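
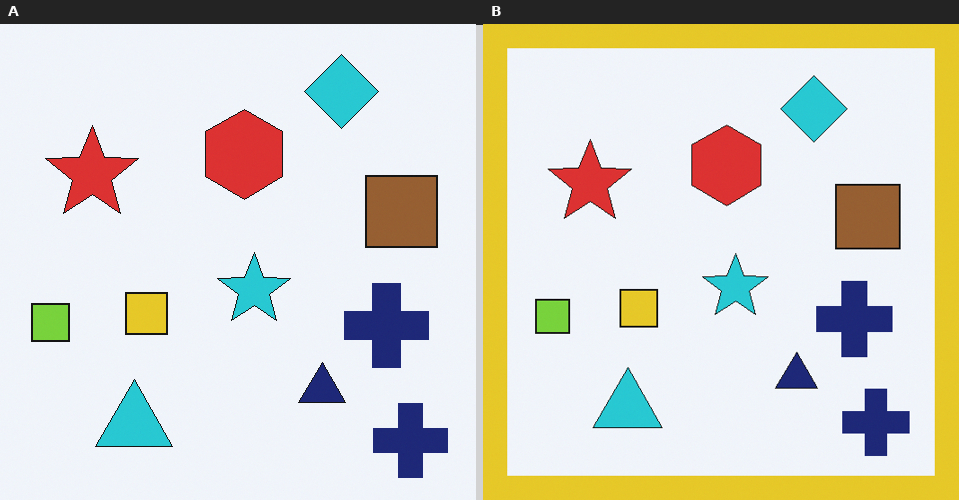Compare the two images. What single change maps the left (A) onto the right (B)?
The transformation is: framed with a yellow border.

A solid yellow frame runs around the edge of the right (B) image, with the content slightly shrunk inside it.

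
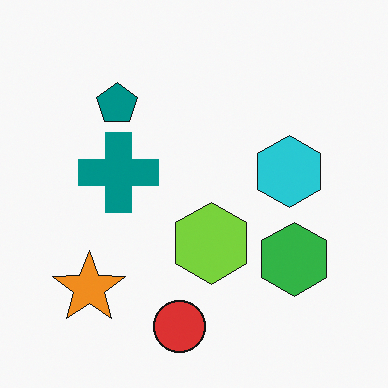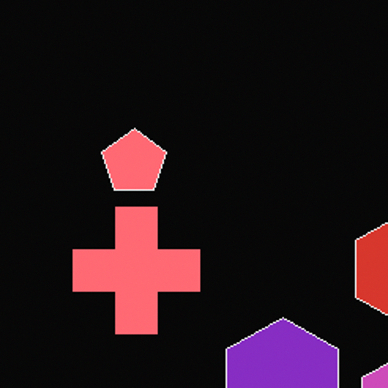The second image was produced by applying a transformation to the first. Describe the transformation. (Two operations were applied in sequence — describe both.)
Cropped to a modestly smaller region and rescaled, then color-inverted (negative).

The visible shapes are larger and the field of view is narrower; shapes near the original edges may be partly or wholly outside the frame — a crop-and-rescale. The light background has become dark and every shape's color is its complement — a photographic negative.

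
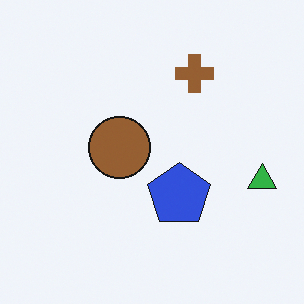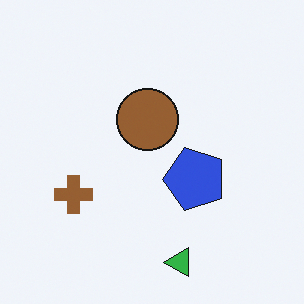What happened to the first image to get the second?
Transposed (reflected across the top-left ↔ bottom-right diagonal).

Shapes have swapped their row and column positions — what was in the top-right is now in the bottom-left — a diagonal reflection.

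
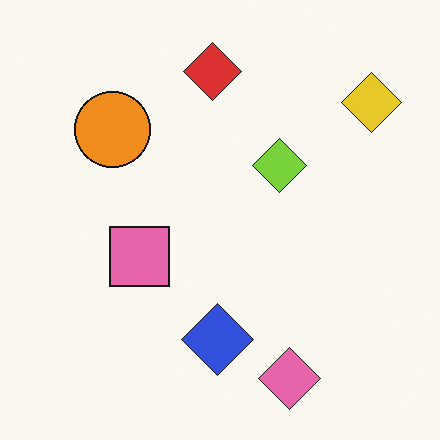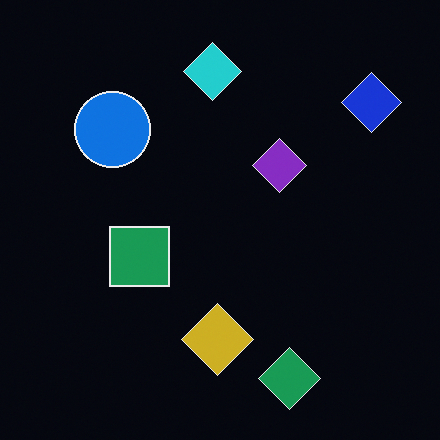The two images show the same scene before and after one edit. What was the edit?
This is the original image color-inverted (negative).

The light background has become dark and every shape's color is its complement — a photographic negative.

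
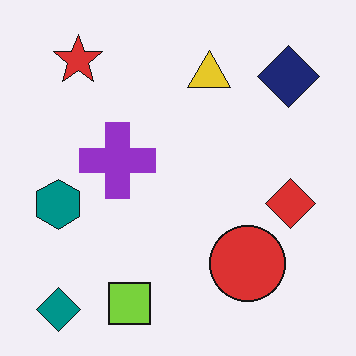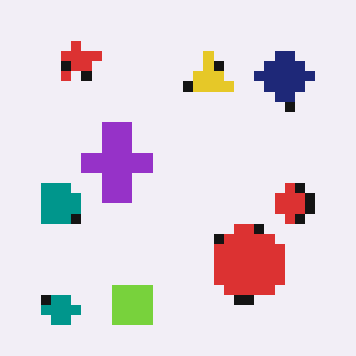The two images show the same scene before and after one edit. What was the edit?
This is the original image coarsely pixelated.

Shapes are reduced to large square blocks; fine edges and outlines are lost — a downscale-then-upscale (mosaic) effect.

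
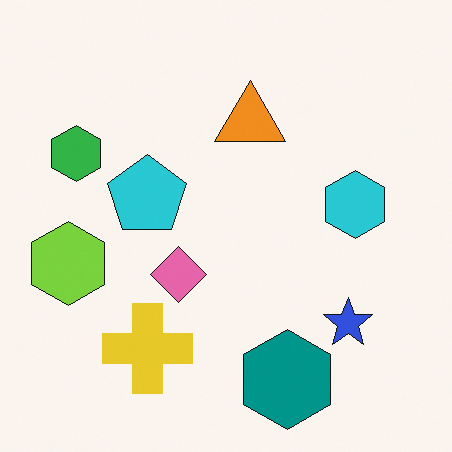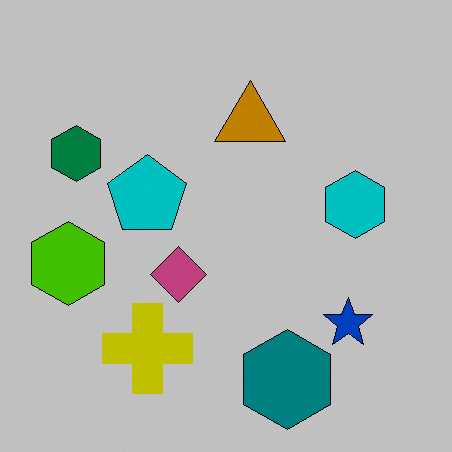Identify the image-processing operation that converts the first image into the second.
Heavily posterized to just a handful of flat colors.

Each flat color has snapped to a coarser quantized level — most visibly, the near-white background has dropped to a flat grey.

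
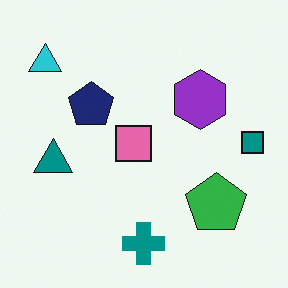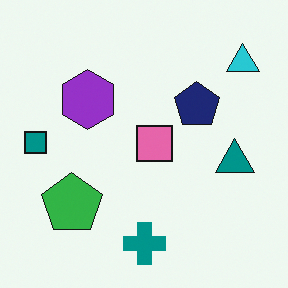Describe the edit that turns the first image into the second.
The transformation is: flipped horizontally (left ↔ right).

The teal square is in the right of the first image and the left of the second — shapes on opposite sides of the vertical midline have swapped in a mirror flip.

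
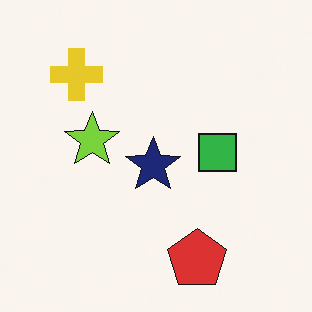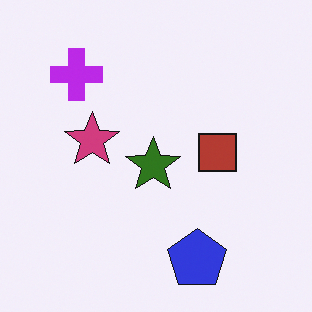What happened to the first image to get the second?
The image was hue-shifted by a large amount.

Every shape's color has rotated by the same amount around the hue wheel — a uniform hue shift.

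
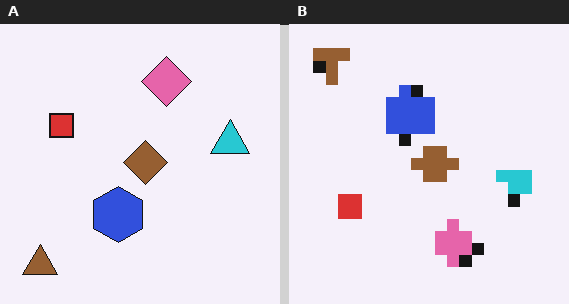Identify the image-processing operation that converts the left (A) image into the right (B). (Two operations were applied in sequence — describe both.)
The transformation is: flipped vertically (top ↔ bottom), then heavily pixelated into large blocks.

The brown triangle is in the bottom-left of the left (A) image and the top-left of the right (B) — shapes on opposite sides of the horizontal midline have swapped in a mirror flip. Shapes are reduced to large square blocks; fine edges and outlines are lost — a downscale-then-upscale (mosaic) effect.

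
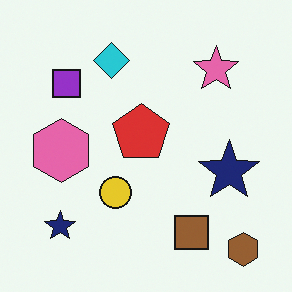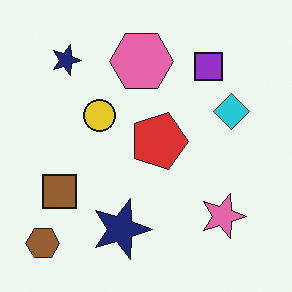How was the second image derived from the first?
The transformation is: rotated 90° clockwise.

The brown hexagon sits in the bottom-right of the first image and the bottom-left of the second — consistent with a whole-image 90° clockwise rotation.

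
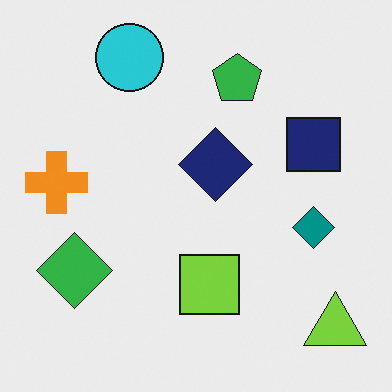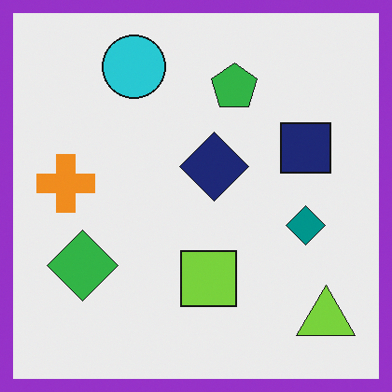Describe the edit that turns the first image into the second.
It was framed with a purple border.

A solid purple frame runs around the edge of the second image, with the content slightly shrunk inside it.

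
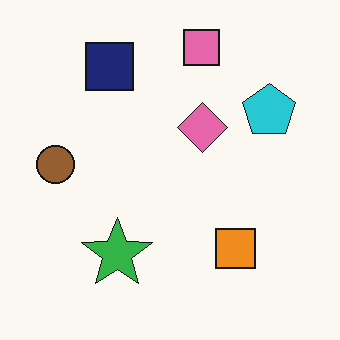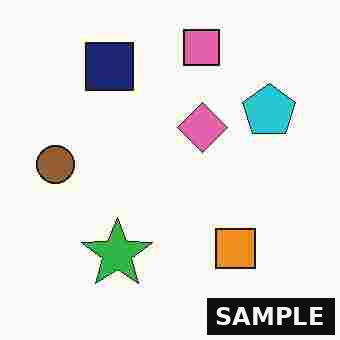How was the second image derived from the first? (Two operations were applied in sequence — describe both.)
This is the original image heavily JPEG-compressed with obvious blocking artifacts, then watermarked with the text "SAMPLE" in the lower-right corner.

Blocky 8×8 compression artifacts appear around shape edges and the flat background shows ringing — characteristic JPEG degradation. A dark label reading "SAMPLE" appears in the lower-right corner.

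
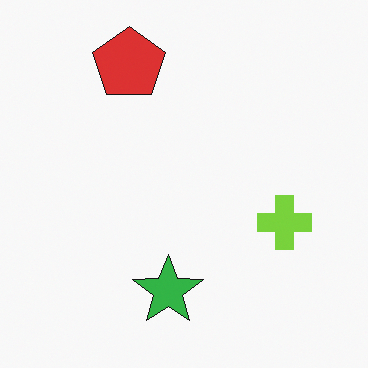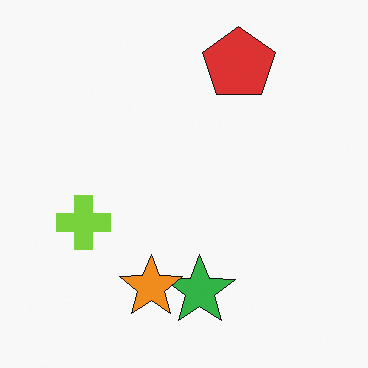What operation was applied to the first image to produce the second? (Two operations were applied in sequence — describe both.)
The transformation is: flipped horizontally (left ↔ right), then overlaid with an additional orange star.

The lime cross is in the right of the first image and the left of the second — shapes on opposite sides of the vertical midline have swapped in a mirror flip. An orange star appears in the second image that is absent from the first.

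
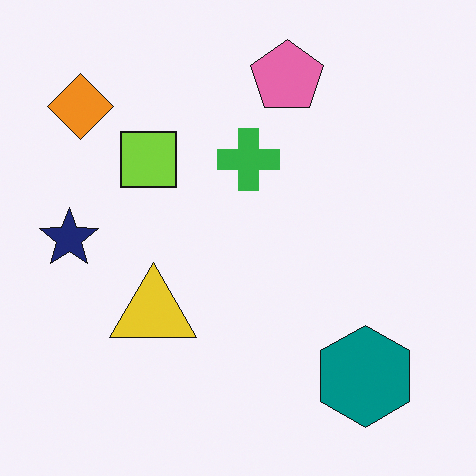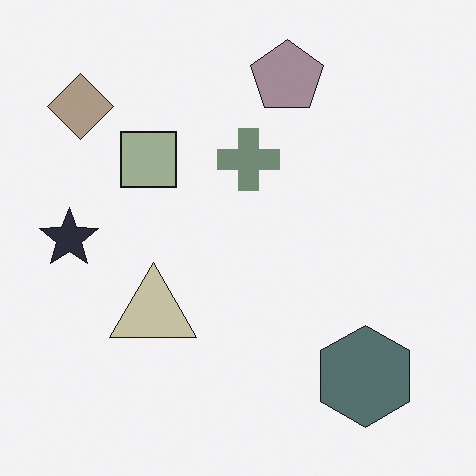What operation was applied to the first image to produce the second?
The image was made much more muted (saturation change).

All colors are more muted and greyish — a global saturation change.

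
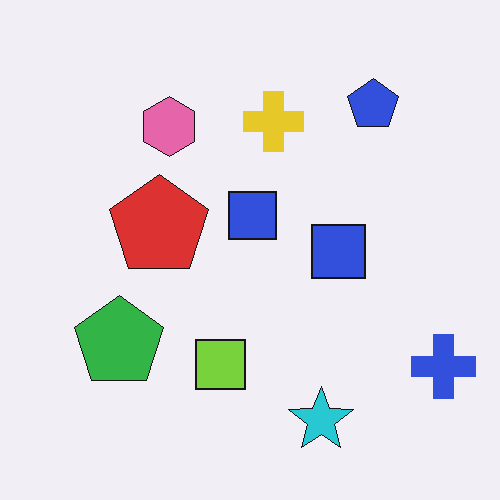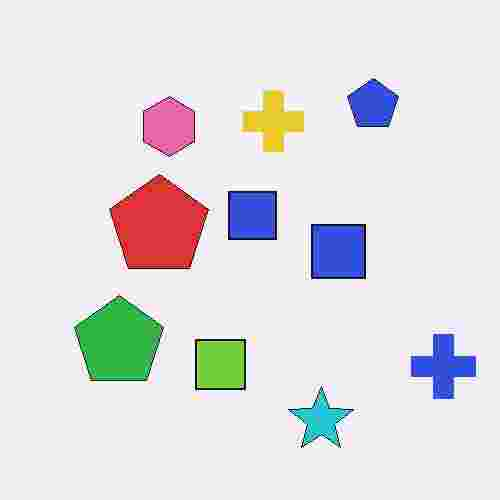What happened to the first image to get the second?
The transformation is: degraded with heavy JPEG compression.

Blocky 8×8 compression artifacts appear around shape edges and the flat background shows ringing — characteristic JPEG degradation.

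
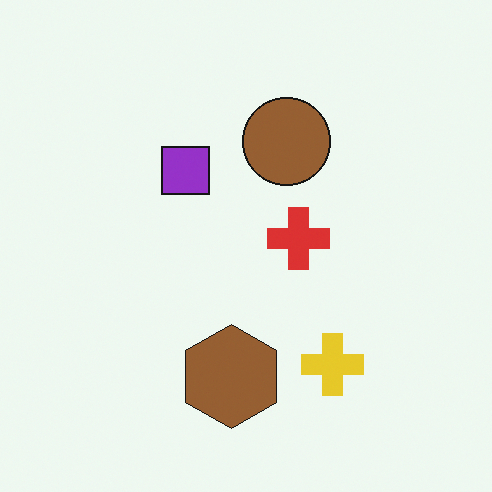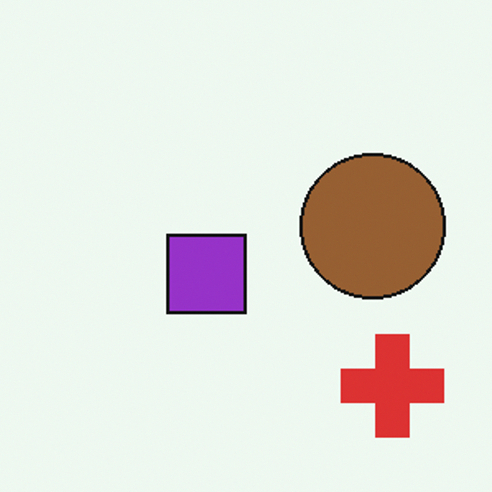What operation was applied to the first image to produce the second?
The transformation is: cropped to a noticeably smaller region and rescaled.

The visible shapes are larger and the field of view is narrower; shapes near the original edges may be partly or wholly outside the frame — a crop-and-rescale.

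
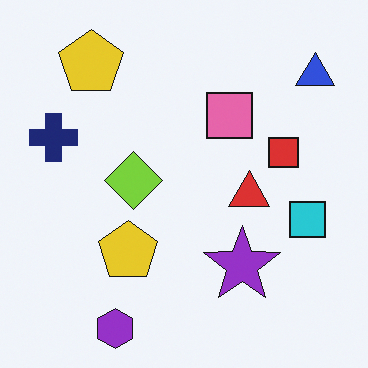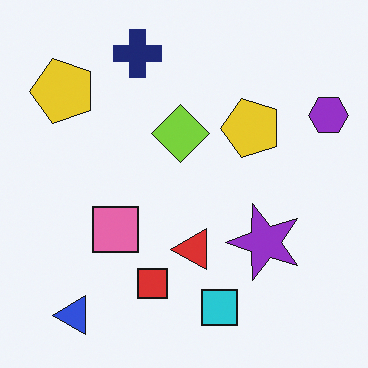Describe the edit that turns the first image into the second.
The image was transposed (reflected across the top-left ↔ bottom-right diagonal).

Shapes have swapped their row and column positions — what was in the top-right is now in the bottom-left — a diagonal reflection.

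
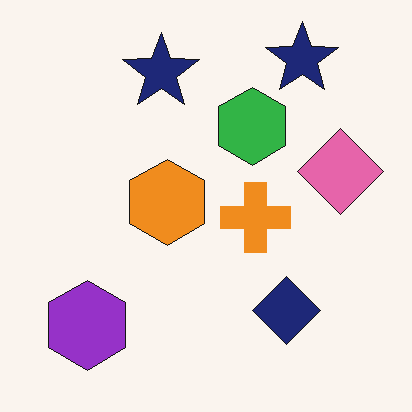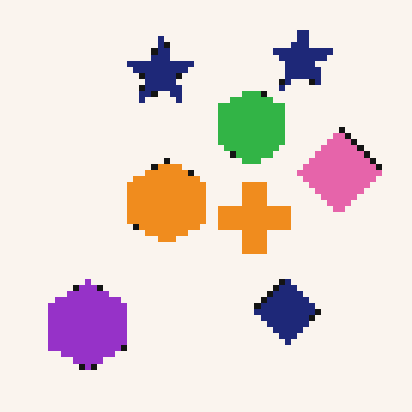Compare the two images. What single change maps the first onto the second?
It was pixelated into visible square blocks.

Shapes are reduced to large square blocks; fine edges and outlines are lost — a downscale-then-upscale (mosaic) effect.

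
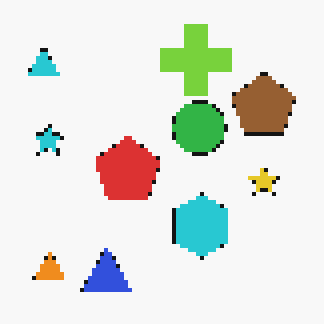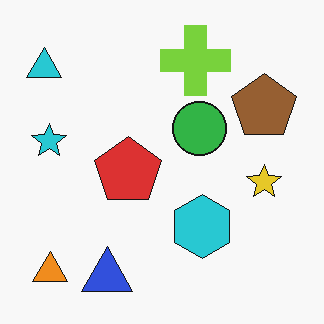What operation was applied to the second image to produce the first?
This is the original image mildly pixelated.

Shapes are reduced to large square blocks; fine edges and outlines are lost — a downscale-then-upscale (mosaic) effect.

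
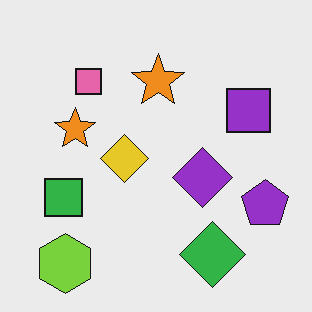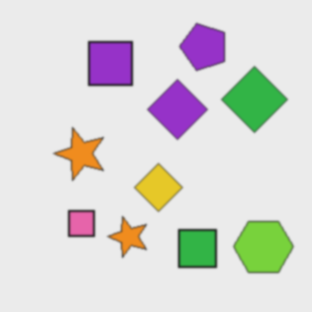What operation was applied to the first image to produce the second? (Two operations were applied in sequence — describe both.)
It was rotated 90° counter-clockwise, then given a subtle gaussian blur.

The lime hexagon sits in the bottom-left of the first image and the bottom-right of the second — consistent with a whole-image 90° counter-clockwise rotation. Shape edges and outlines are uniformly softened across the whole image.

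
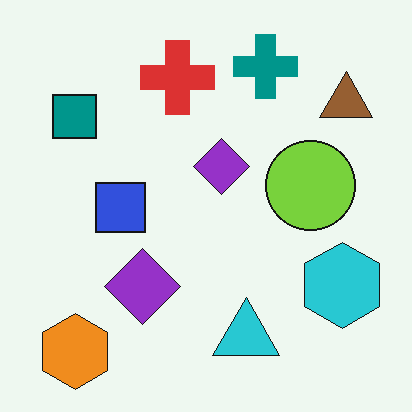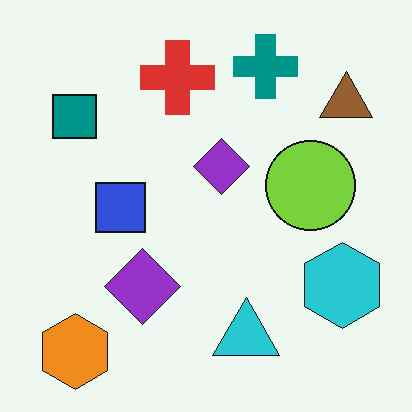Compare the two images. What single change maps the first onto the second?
Given moderate JPEG compression.

Blocky 8×8 compression artifacts appear around shape edges and the flat background shows ringing — characteristic JPEG degradation.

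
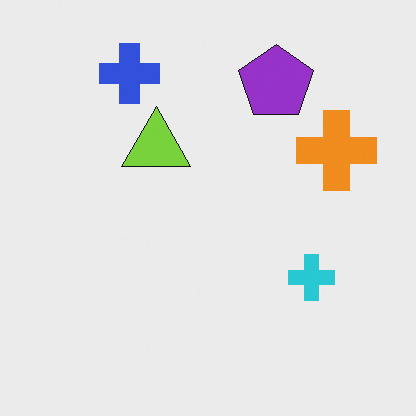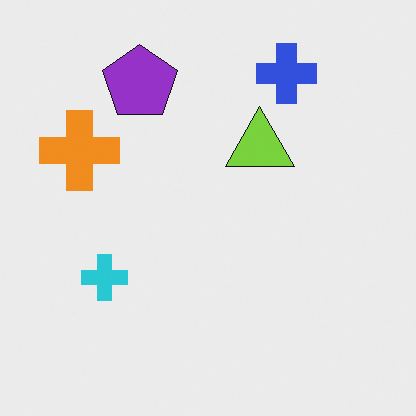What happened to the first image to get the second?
It was flipped horizontally (left ↔ right).

The orange cross is in the right of the first image and the left of the second — shapes on opposite sides of the vertical midline have swapped in a mirror flip.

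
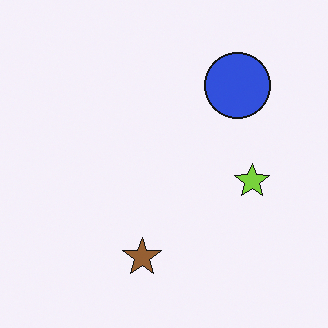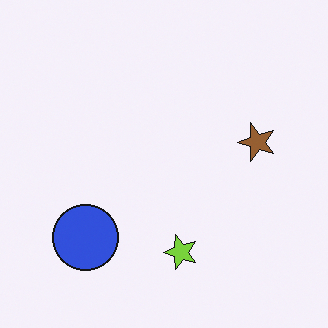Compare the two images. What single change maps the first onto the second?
Transposed (reflected across the top-left ↔ bottom-right diagonal).

Shapes have swapped their row and column positions — what was in the top-right is now in the bottom-left — a diagonal reflection.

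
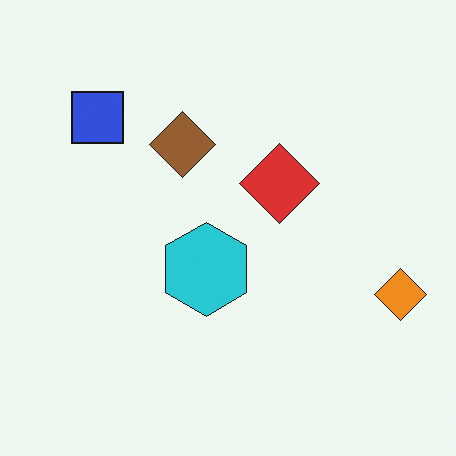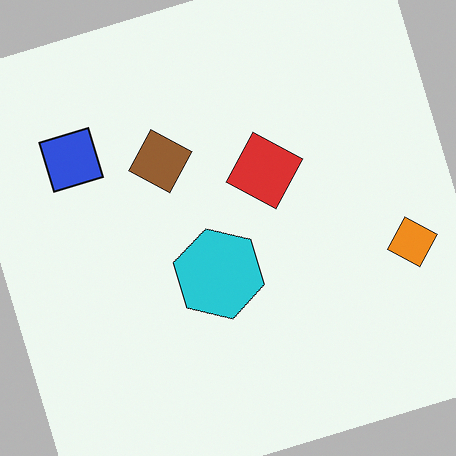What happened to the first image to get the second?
The image was rotated counter-clockwise by a moderate amount.

Every shape is tilted by the same angle and the image corners show triangular fill wedges — a whole-image rotation by a non-right angle.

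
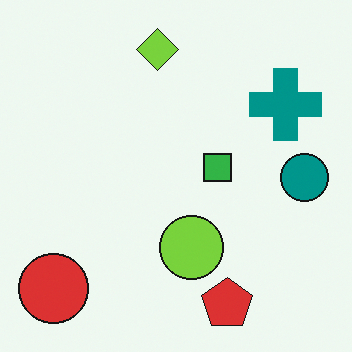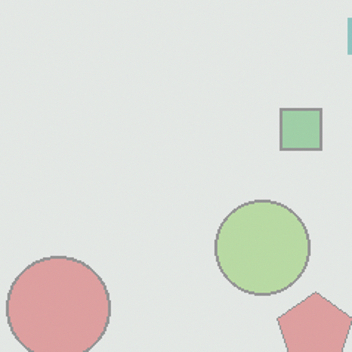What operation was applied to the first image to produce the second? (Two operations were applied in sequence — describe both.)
This is the original image cropped slightly and scaled back up, then washed out (contrast reduced).

The visible shapes are larger and the field of view is narrower; shapes near the original edges may be partly or wholly outside the frame — a crop-and-rescale. Tones are pushed toward mid-grey across the whole image — a global contrast change.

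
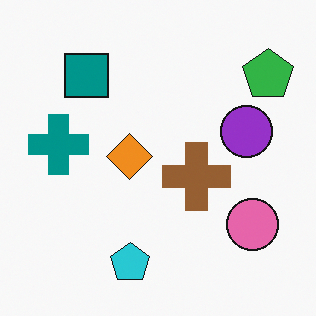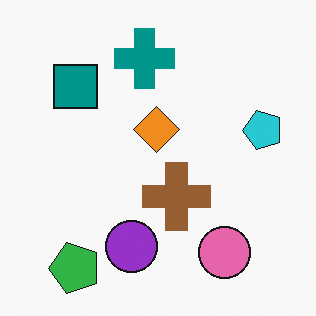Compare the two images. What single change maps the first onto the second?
It was transposed (reflected across the top-left ↔ bottom-right diagonal).

Shapes have swapped their row and column positions — what was in the top-right is now in the bottom-left — a diagonal reflection.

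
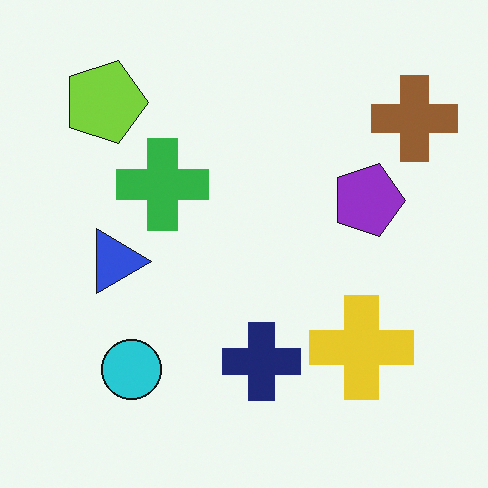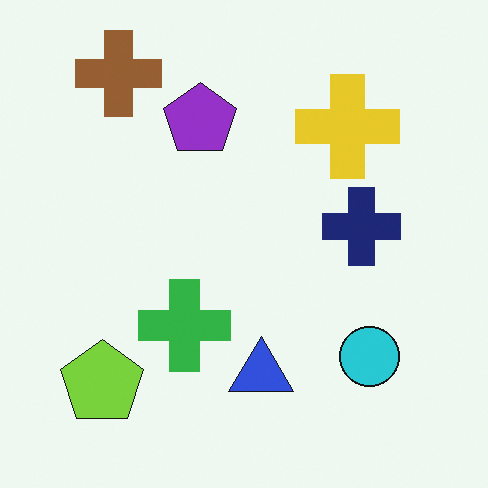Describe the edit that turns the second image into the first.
The image was rotated 90° clockwise.

The brown cross sits in the top-left of the second image and the top-right of the first — consistent with a whole-image 90° clockwise rotation.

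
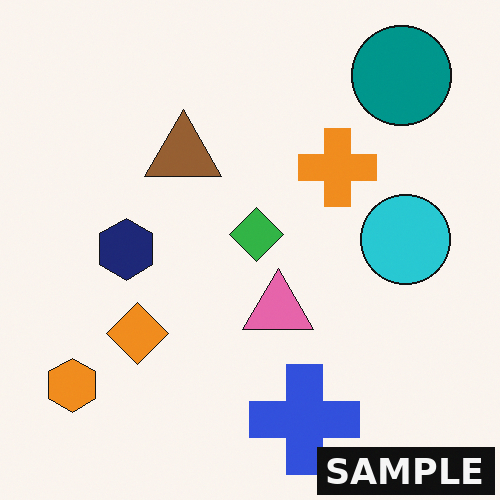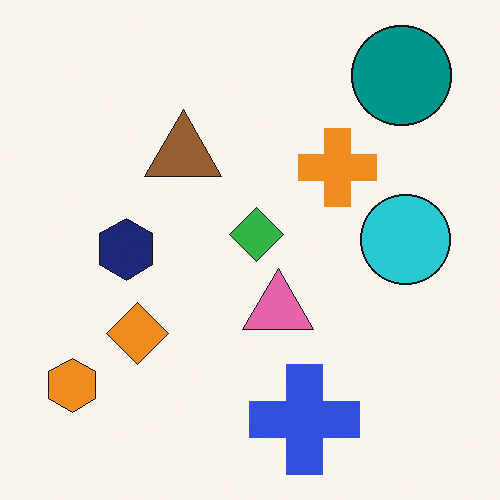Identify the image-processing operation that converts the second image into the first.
The transformation is: watermarked with the text "SAMPLE" in the lower-right corner.

A dark label reading "SAMPLE" appears in the lower-right corner.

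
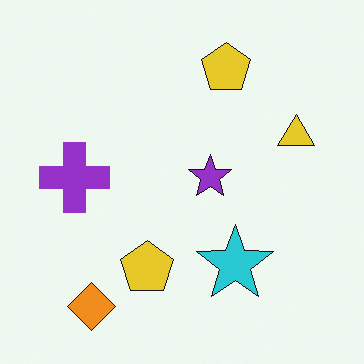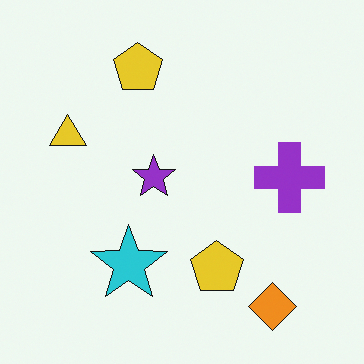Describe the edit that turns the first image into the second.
It was flipped horizontally (left ↔ right).

The yellow triangle is in the right of the first image and the left of the second — shapes on opposite sides of the vertical midline have swapped in a mirror flip.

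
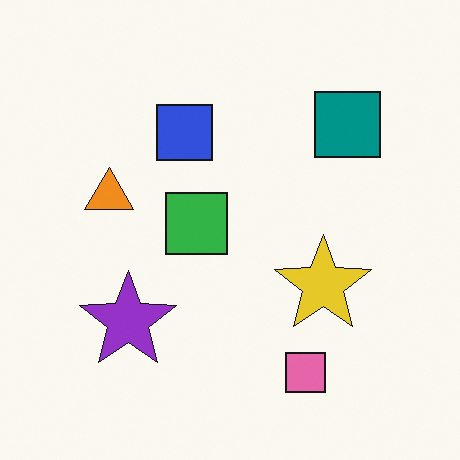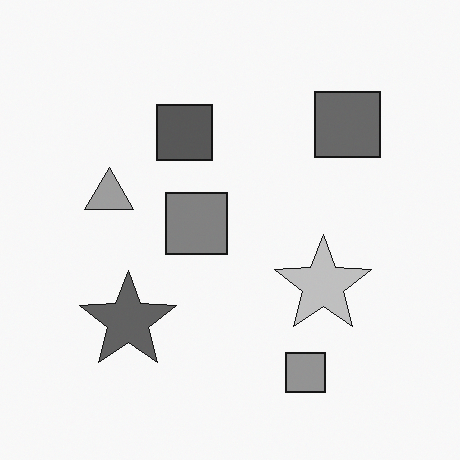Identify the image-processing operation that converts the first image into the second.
This is the original image converted to grayscale.

All color is removed — every shape is now a shade of grey.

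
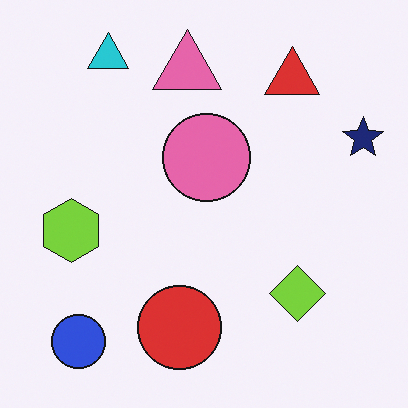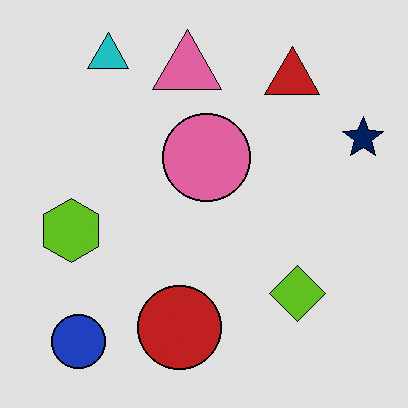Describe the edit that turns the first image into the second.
This is the original image posterized to a reduced palette.

Each flat color has snapped to a coarser quantized level — most visibly, the near-white background has dropped to a flat grey.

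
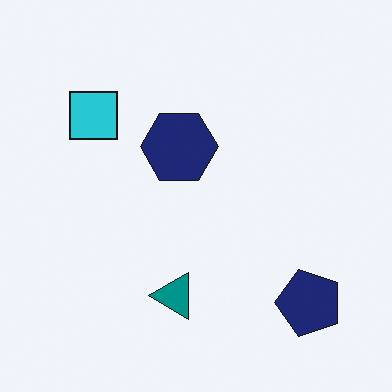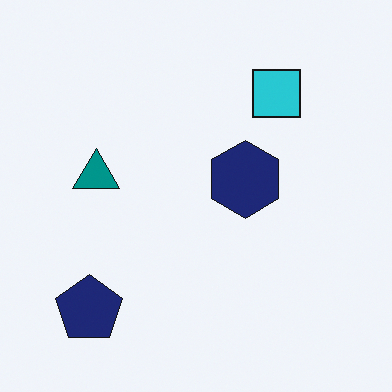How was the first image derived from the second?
It was rotated 90° counter-clockwise.

The navy pentagon sits in the bottom-left of the second image and the bottom-right of the first — consistent with a whole-image 90° counter-clockwise rotation.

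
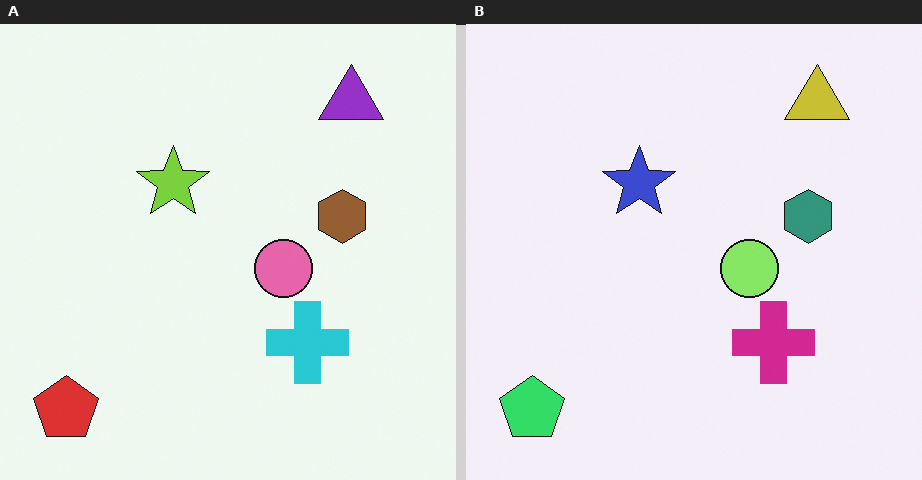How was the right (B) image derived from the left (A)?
The image was hue-shifted through roughly a third of the color wheel.

Every shape's color has rotated by the same amount around the hue wheel — a uniform hue shift.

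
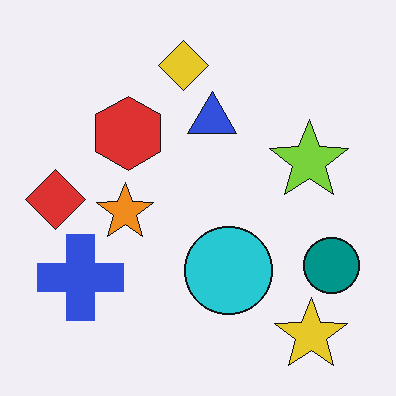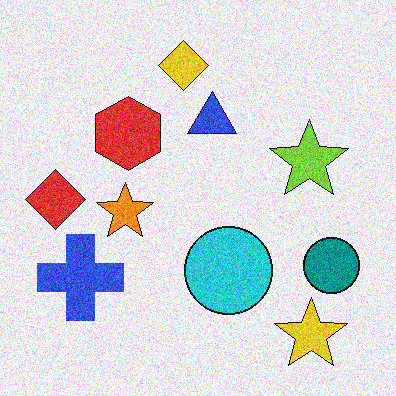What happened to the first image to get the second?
Degraded with visible gaussian noise.

Random speckle covers the whole image, including the flat background.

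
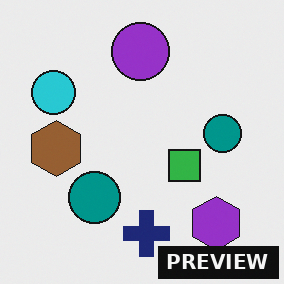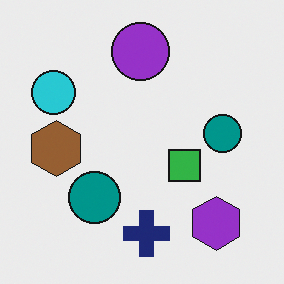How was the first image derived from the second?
The first image is the second watermarked with the text "PREVIEW" in the lower-right corner.

A dark label reading "PREVIEW" appears in the lower-right corner.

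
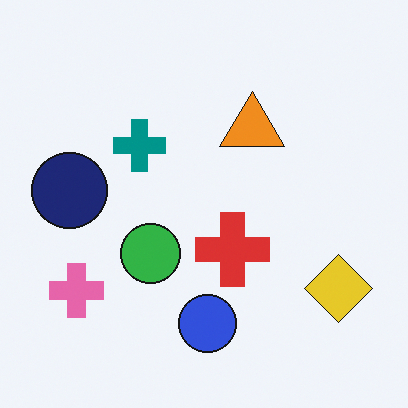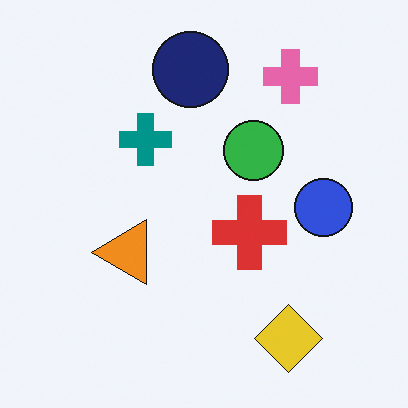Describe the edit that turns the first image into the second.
This is the original image transposed (reflected across the top-left ↔ bottom-right diagonal).

Shapes have swapped their row and column positions — what was in the top-right is now in the bottom-left — a diagonal reflection.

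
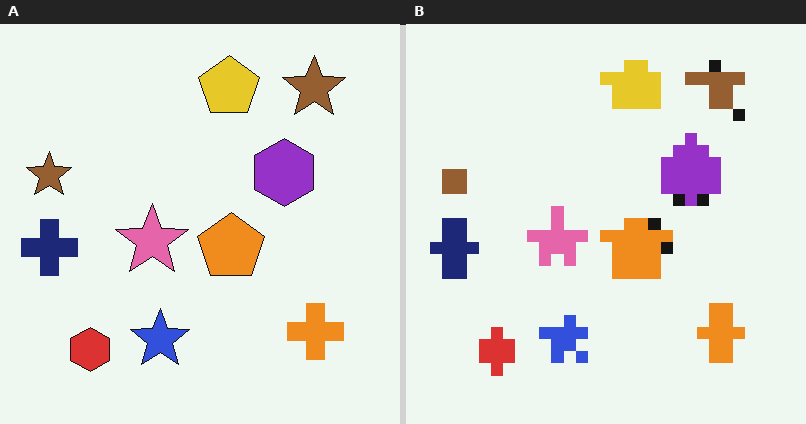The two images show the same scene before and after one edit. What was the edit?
The right (B) image is the left (A) heavily pixelated into large blocks.

Shapes are reduced to large square blocks; fine edges and outlines are lost — a downscale-then-upscale (mosaic) effect.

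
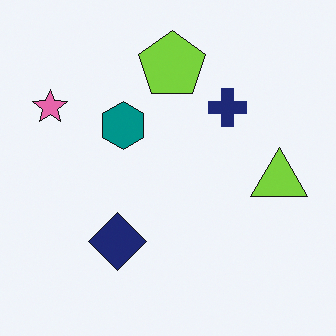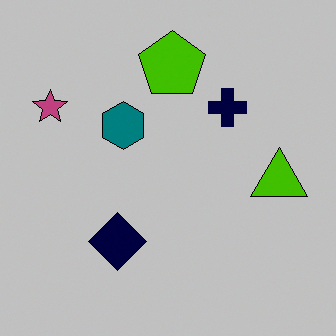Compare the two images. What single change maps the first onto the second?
Heavily posterized to just a handful of flat colors.

Each flat color has snapped to a coarser quantized level — most visibly, the near-white background has dropped to a flat grey.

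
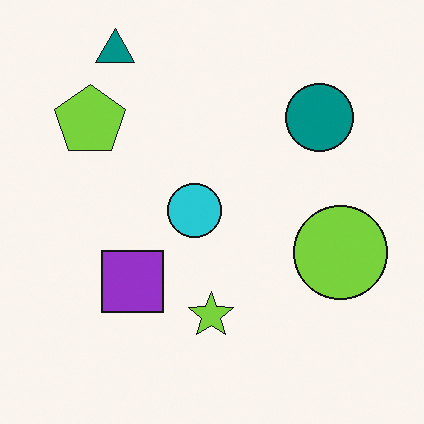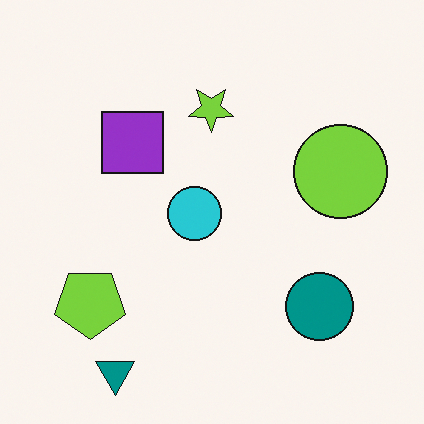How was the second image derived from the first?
The second image is the first flipped vertically (top ↔ bottom).

The teal triangle is in the top-left of the first image and the bottom-left of the second — shapes on opposite sides of the horizontal midline have swapped in a mirror flip.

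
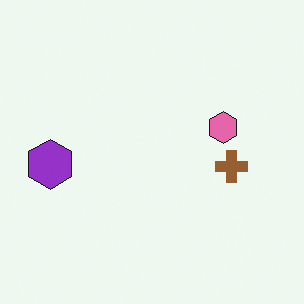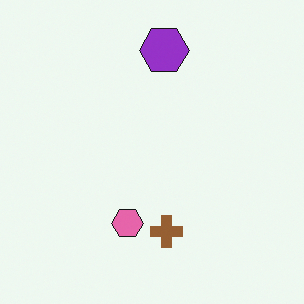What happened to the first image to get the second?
The second image is the first transposed (reflected across the top-left ↔ bottom-right diagonal).

Shapes have swapped their row and column positions — what was in the top-right is now in the bottom-left — a diagonal reflection.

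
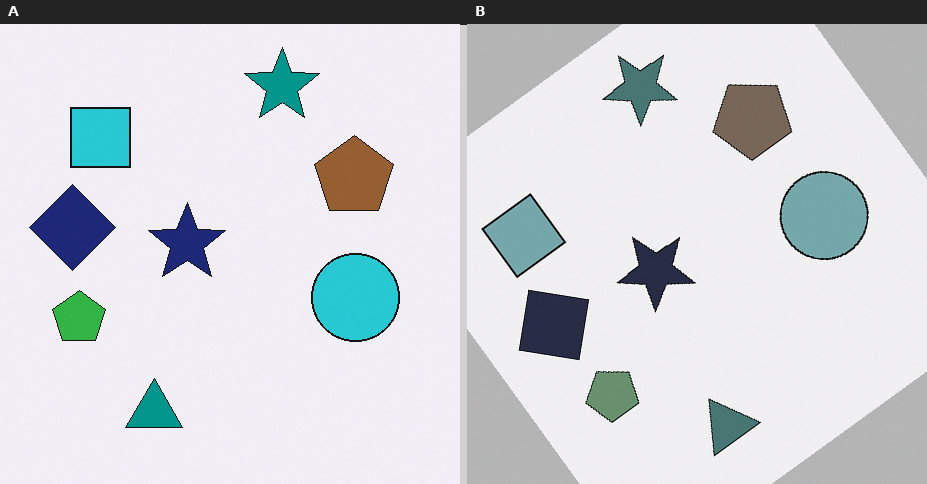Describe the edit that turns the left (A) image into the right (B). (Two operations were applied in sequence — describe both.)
The transformation is: heavily desaturated, then rotated counter-clockwise by a large amount — several tens of degrees.

All colors are more muted and greyish — a global saturation change. Every shape is tilted by the same angle and the image corners show triangular fill wedges — a whole-image rotation by a non-right angle.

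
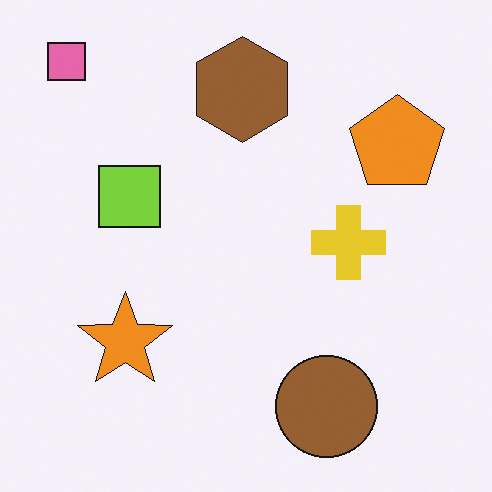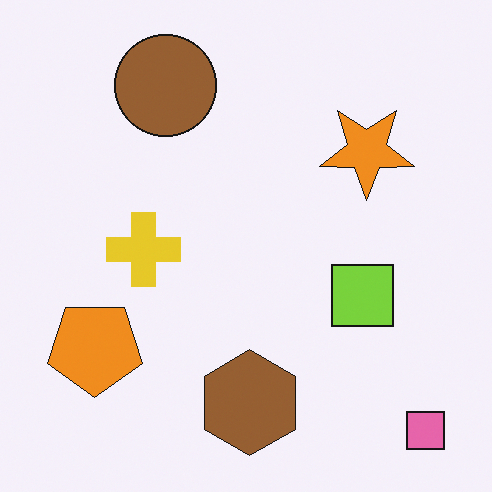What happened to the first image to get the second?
The image was rotated 180°.

The pink square sits in the top-left of the first image and the bottom-right of the second — consistent with a whole-image 180° rotation.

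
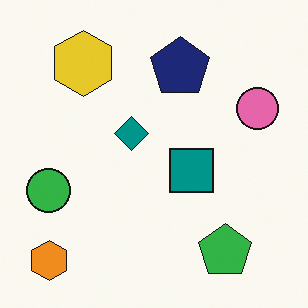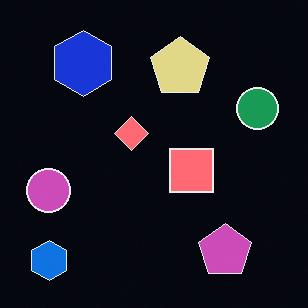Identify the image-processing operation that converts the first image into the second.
Color-inverted (negative).

The light background has become dark and every shape's color is its complement — a photographic negative.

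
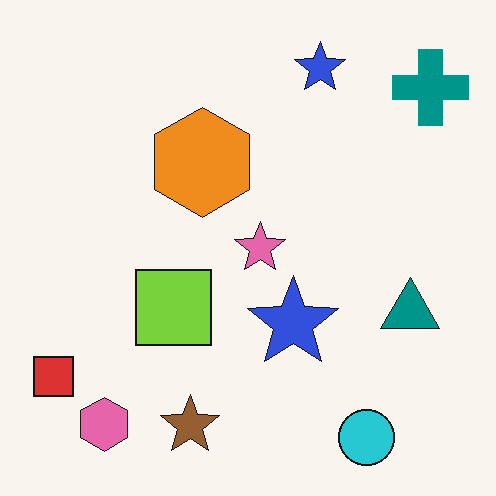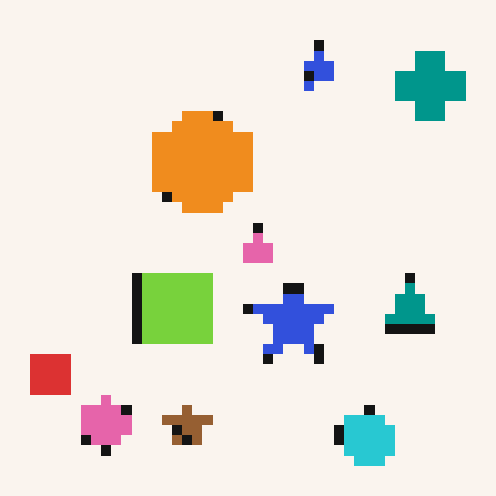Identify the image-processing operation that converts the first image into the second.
The second image is the first coarsely pixelated.

Shapes are reduced to large square blocks; fine edges and outlines are lost — a downscale-then-upscale (mosaic) effect.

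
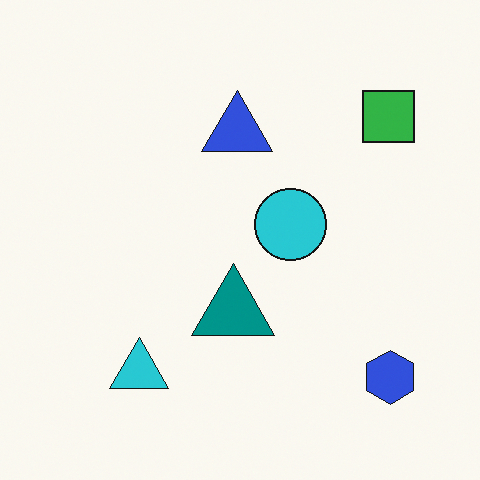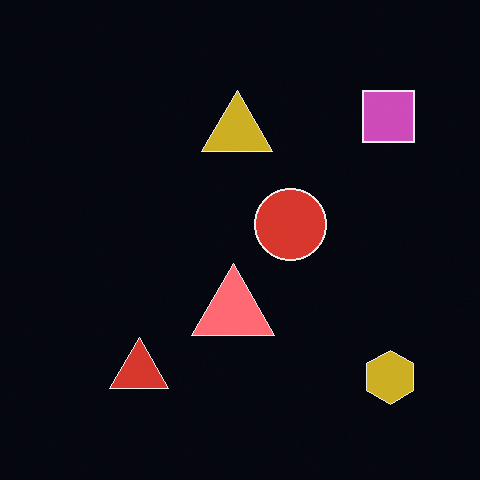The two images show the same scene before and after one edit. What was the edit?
Color-inverted (negative).

The light background has become dark and every shape's color is its complement — a photographic negative.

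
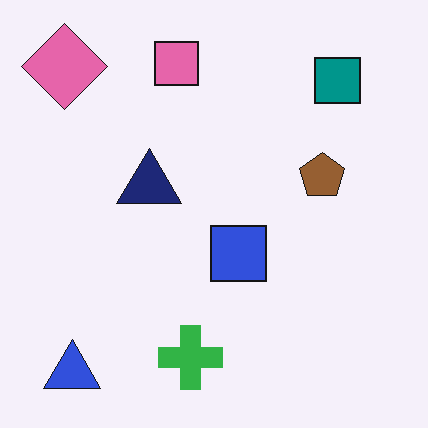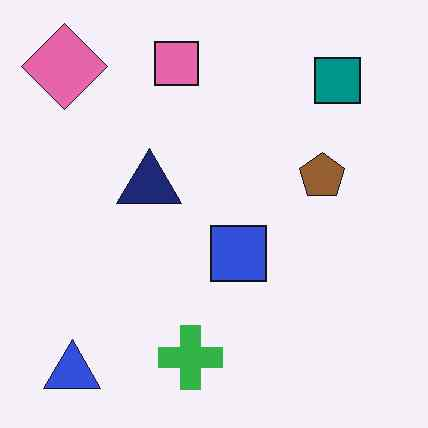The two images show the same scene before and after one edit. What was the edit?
It was given moderate JPEG compression.

Blocky 8×8 compression artifacts appear around shape edges and the flat background shows ringing — characteristic JPEG degradation.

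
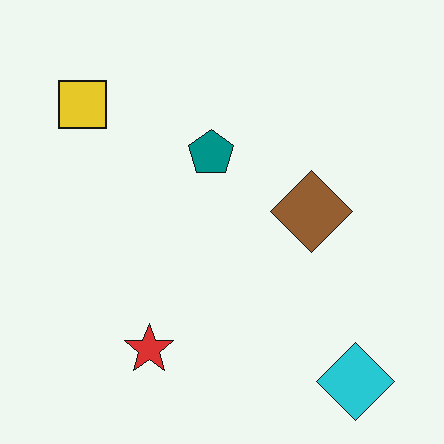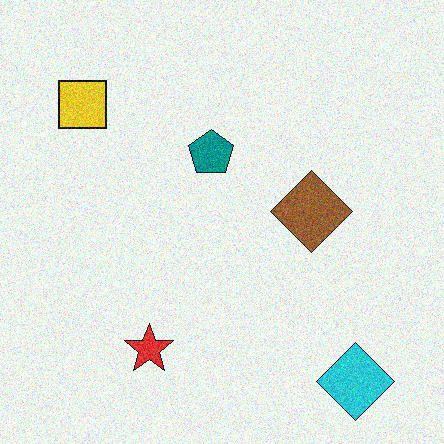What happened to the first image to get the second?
This is the original image degraded with visible gaussian noise.

Random speckle covers the whole image, including the flat background.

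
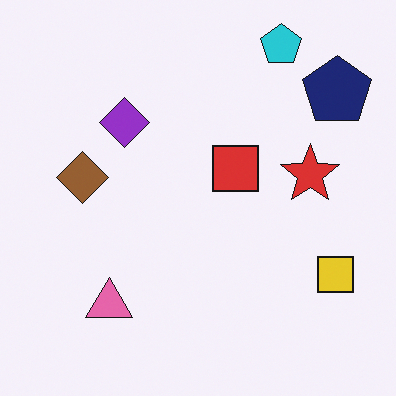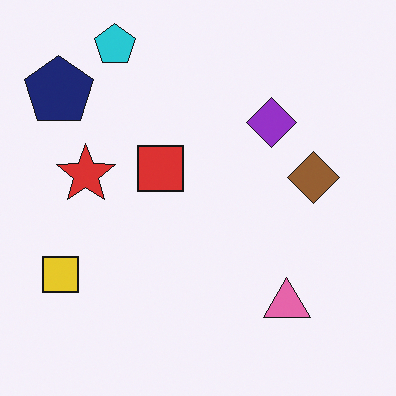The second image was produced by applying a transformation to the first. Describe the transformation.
The image was flipped horizontally (left ↔ right).

The navy pentagon is in the top-right of the first image and the top-left of the second — shapes on opposite sides of the vertical midline have swapped in a mirror flip.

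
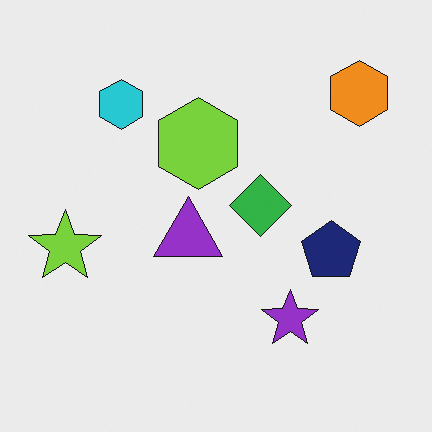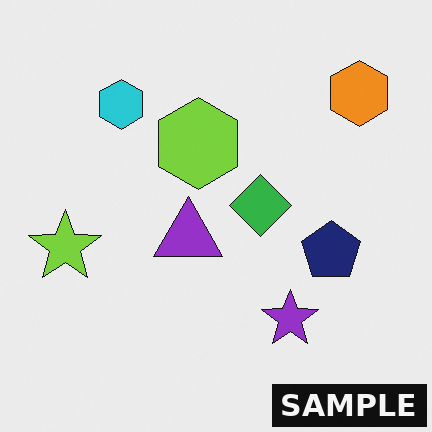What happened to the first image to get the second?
The second image is the first watermarked with the text "SAMPLE" in the lower-right corner.

A dark label reading "SAMPLE" appears in the lower-right corner.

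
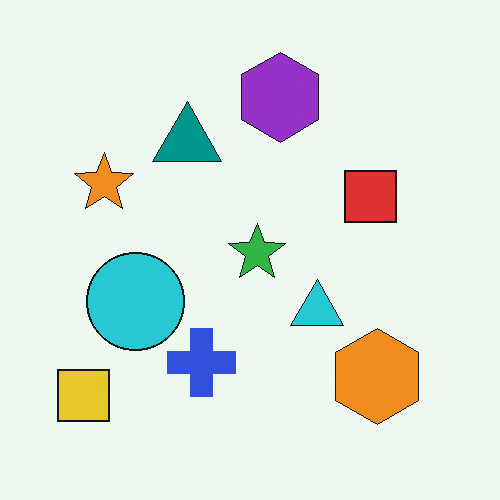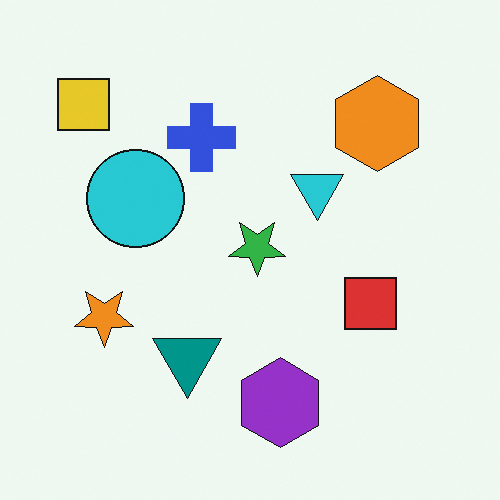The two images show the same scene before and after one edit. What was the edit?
The transformation is: flipped vertically (top ↔ bottom).

The purple hexagon is in the top of the first image and the bottom of the second — shapes on opposite sides of the horizontal midline have swapped in a mirror flip.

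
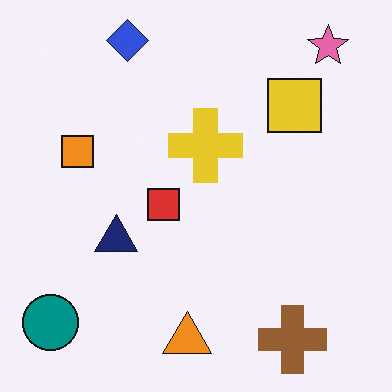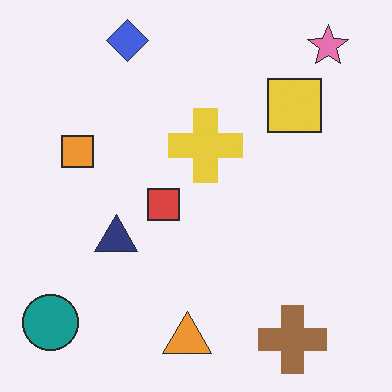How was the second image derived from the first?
It was given slightly reduced contrast.

Tones are pushed toward mid-grey across the whole image — a global contrast change.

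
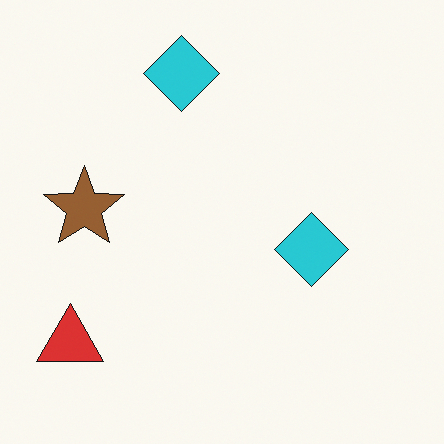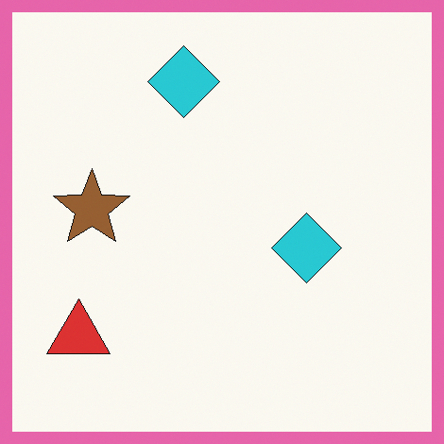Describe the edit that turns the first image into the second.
This is the original image framed with a pink border.

A solid pink frame runs around the edge of the second image, with the content slightly shrunk inside it.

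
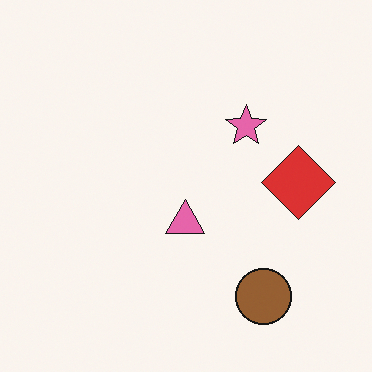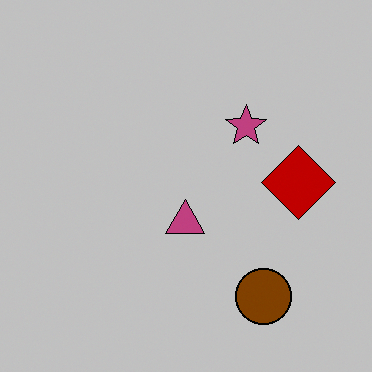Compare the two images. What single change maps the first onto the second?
The transformation is: aggressively posterized.

Each flat color has snapped to a coarser quantized level — most visibly, the near-white background has dropped to a flat grey.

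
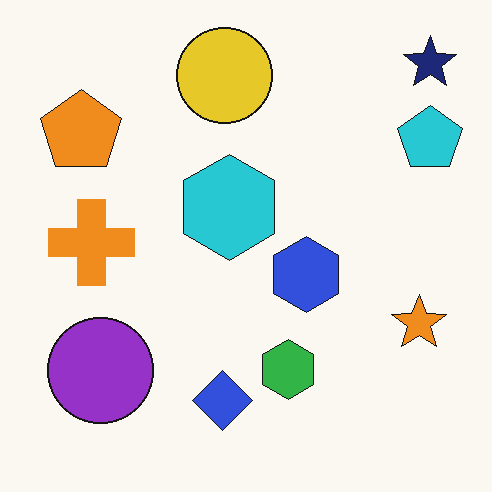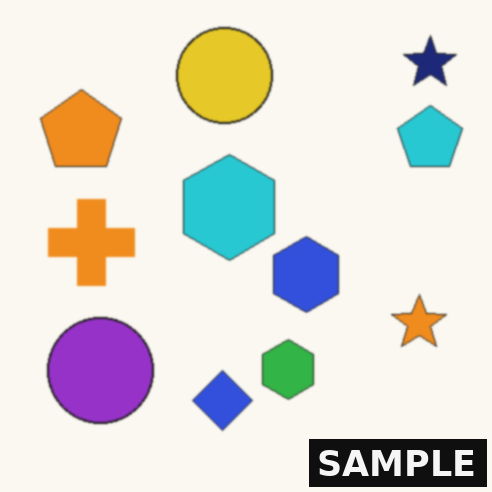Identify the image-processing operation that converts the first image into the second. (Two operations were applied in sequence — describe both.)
The image was given a subtle gaussian blur, then watermarked with the text "SAMPLE" in the lower-right corner.

Shape edges and outlines are uniformly softened across the whole image. A dark label reading "SAMPLE" appears in the lower-right corner.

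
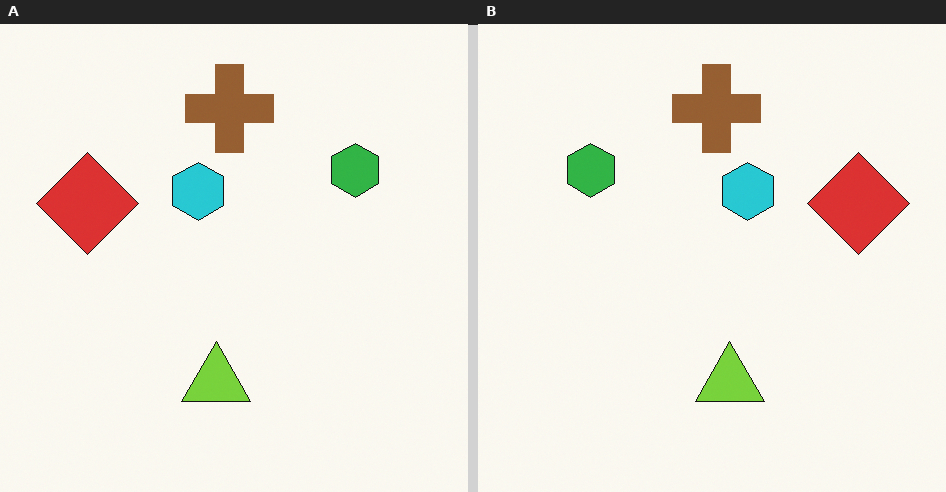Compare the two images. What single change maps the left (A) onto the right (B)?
The right (B) image is the left (A) flipped horizontally (left ↔ right).

The red diamond is in the left of the left (A) image and the right of the right (B) — shapes on opposite sides of the vertical midline have swapped in a mirror flip.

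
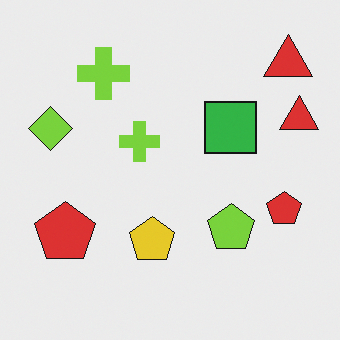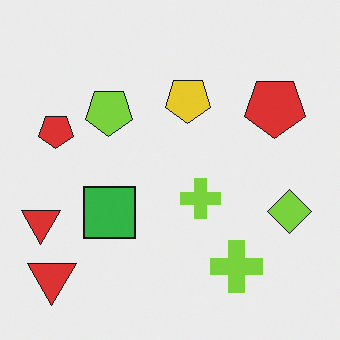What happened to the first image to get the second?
Rotated 180°.

The lime diamond sits in the left of the first image and the right of the second — consistent with a whole-image 180° rotation.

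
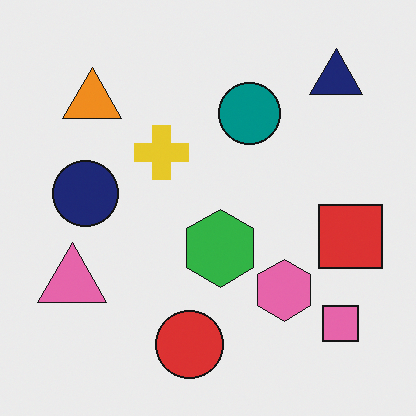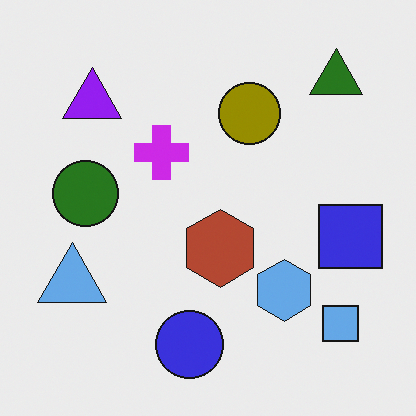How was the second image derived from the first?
The image was hue-shifted by a large amount.

Every shape's color has rotated by the same amount around the hue wheel — a uniform hue shift.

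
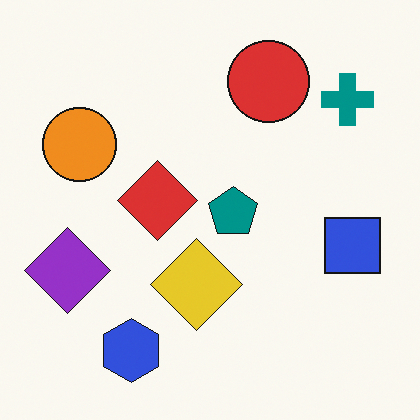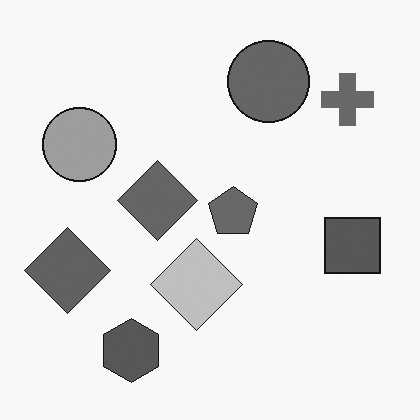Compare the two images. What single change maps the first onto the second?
Converted to grayscale.

All color is removed — every shape is now a shade of grey.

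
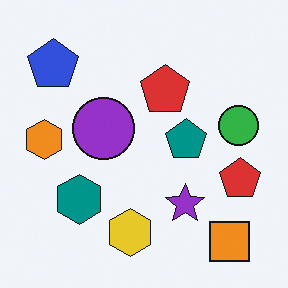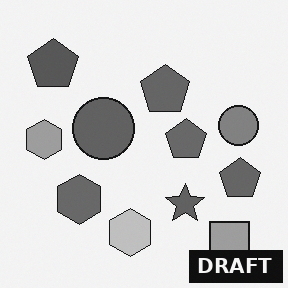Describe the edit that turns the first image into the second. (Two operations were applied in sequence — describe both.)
The transformation is: converted to grayscale, then watermarked with the text "DRAFT" in the lower-right corner.

All color is removed — every shape is now a shade of grey. A dark label reading "DRAFT" appears in the lower-right corner.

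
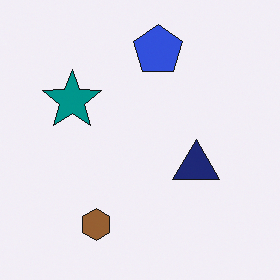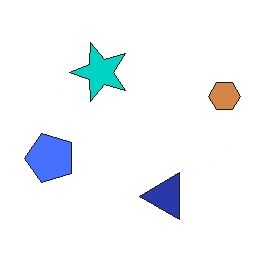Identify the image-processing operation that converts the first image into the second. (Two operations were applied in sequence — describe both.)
The second image is the first substantially brightened, then transposed (reflected across the top-left ↔ bottom-right diagonal).

Every pixel — background and shapes alike — is uniformly brightened. Shapes have swapped their row and column positions — what was in the top-right is now in the bottom-left — a diagonal reflection.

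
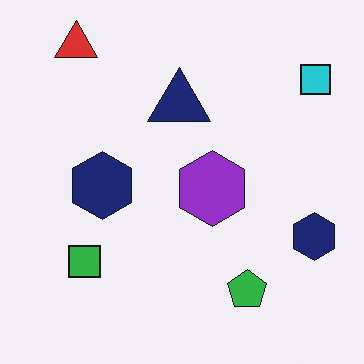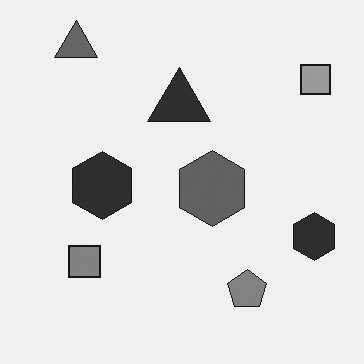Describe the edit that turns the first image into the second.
Converted to grayscale.

All color is removed — every shape is now a shade of grey.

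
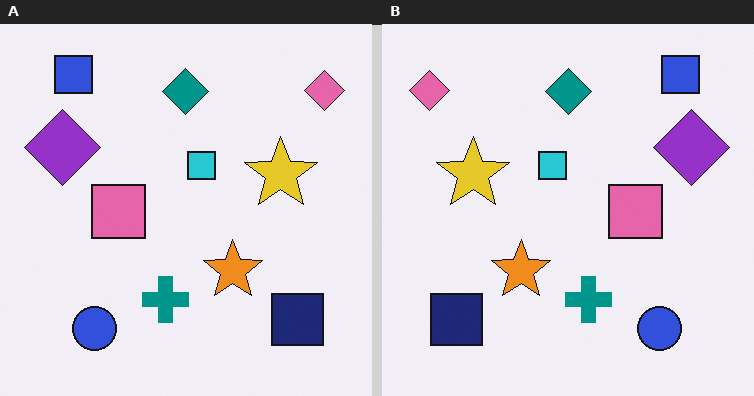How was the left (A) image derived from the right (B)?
It was flipped horizontally (left ↔ right).

The pink diamond is in the top-left of the right (B) image and the top-right of the left (A) — shapes on opposite sides of the vertical midline have swapped in a mirror flip.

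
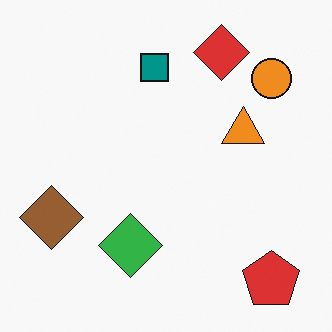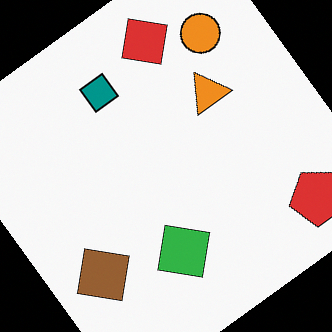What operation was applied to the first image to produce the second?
The transformation is: rotated counter-clockwise by a large amount — several tens of degrees.

Every shape is tilted by the same angle and the image corners show triangular fill wedges — a whole-image rotation by a non-right angle.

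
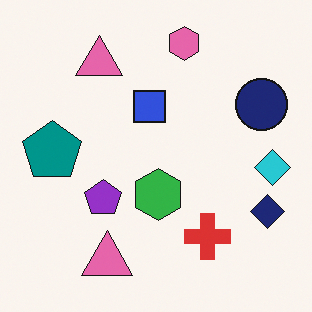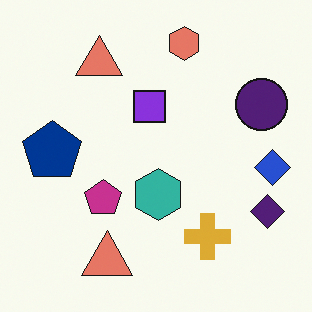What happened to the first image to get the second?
The image was hue-shifted by a small amount.

Every shape's color has rotated by the same amount around the hue wheel — a uniform hue shift.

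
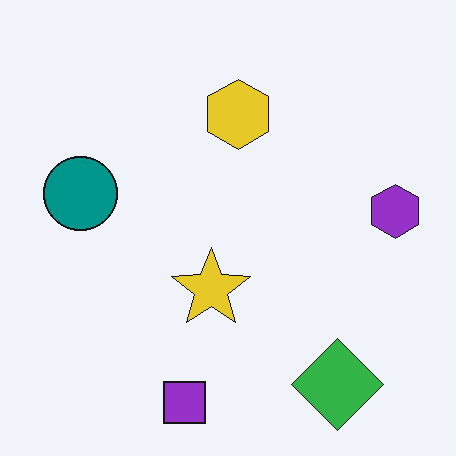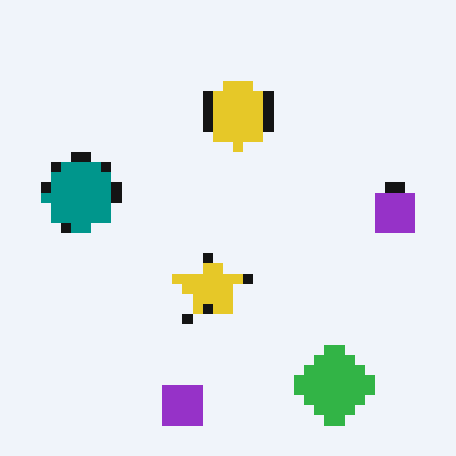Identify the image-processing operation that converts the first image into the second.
The transformation is: heavily pixelated into large blocks.

Shapes are reduced to large square blocks; fine edges and outlines are lost — a downscale-then-upscale (mosaic) effect.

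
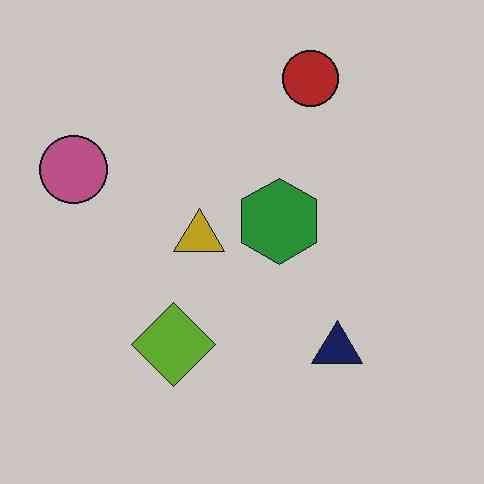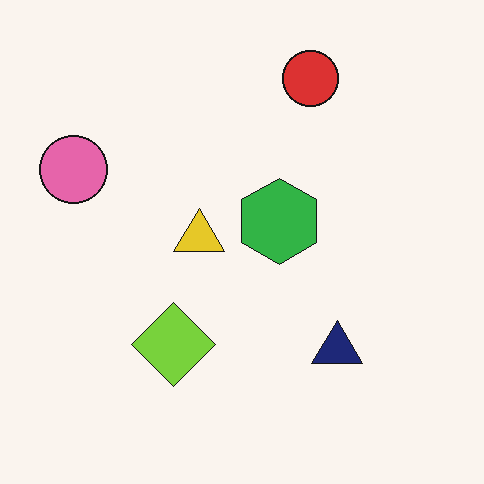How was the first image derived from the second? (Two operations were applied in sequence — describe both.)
It was slightly darkened, then given moderate JPEG compression.

Every pixel — background and shapes alike — is uniformly darkened. Blocky 8×8 compression artifacts appear around shape edges and the flat background shows ringing — characteristic JPEG degradation.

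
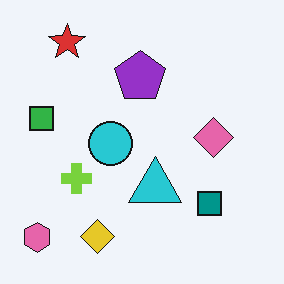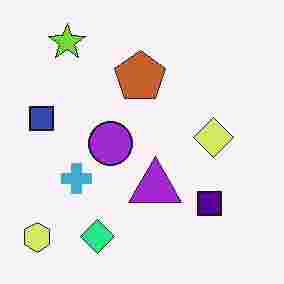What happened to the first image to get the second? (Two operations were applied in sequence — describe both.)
Hue-shifted through roughly a third of the color wheel, then heavily JPEG-compressed with obvious blocking artifacts.

Every shape's color has rotated by the same amount around the hue wheel — a uniform hue shift. Blocky 8×8 compression artifacts appear around shape edges and the flat background shows ringing — characteristic JPEG degradation.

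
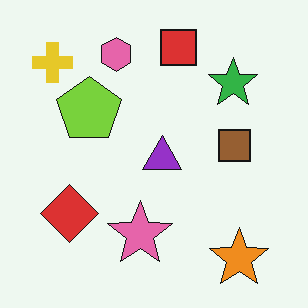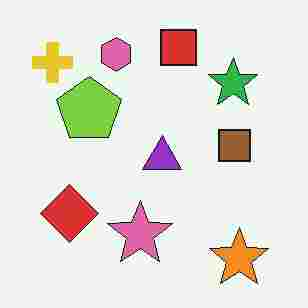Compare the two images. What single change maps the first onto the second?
The image was degraded with heavy JPEG compression.

Blocky 8×8 compression artifacts appear around shape edges and the flat background shows ringing — characteristic JPEG degradation.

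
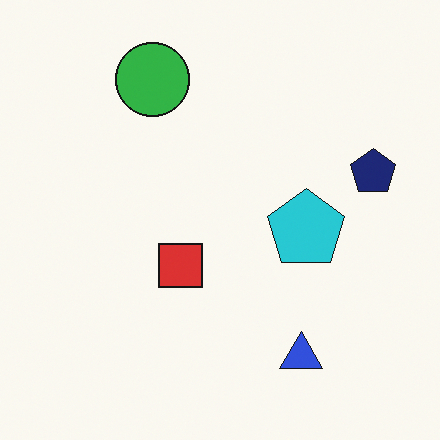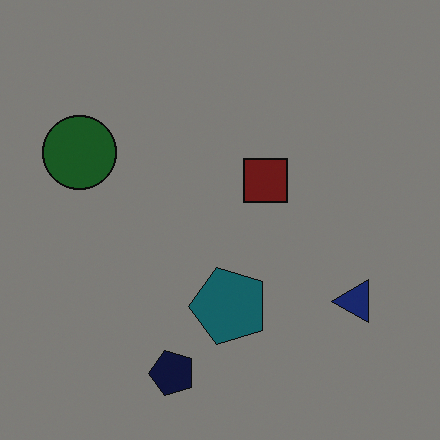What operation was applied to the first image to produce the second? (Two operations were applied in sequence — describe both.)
It was transposed (reflected across the top-left ↔ bottom-right diagonal), then substantially darkened.

Shapes have swapped their row and column positions — what was in the top-right is now in the bottom-left — a diagonal reflection. Every pixel — background and shapes alike — is uniformly darkened.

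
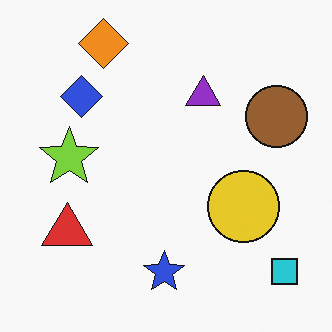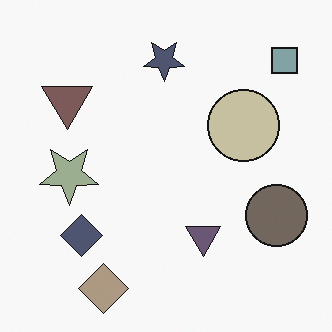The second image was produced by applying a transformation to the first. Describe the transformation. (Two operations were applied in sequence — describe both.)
It was flipped vertically (top ↔ bottom), then heavily desaturated.

The orange diamond is in the top-left of the first image and the bottom-left of the second — shapes on opposite sides of the horizontal midline have swapped in a mirror flip. All colors are more muted and greyish — a global saturation change.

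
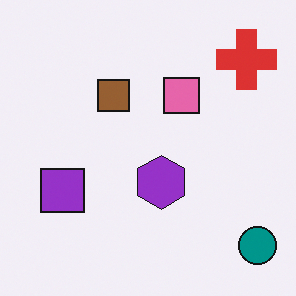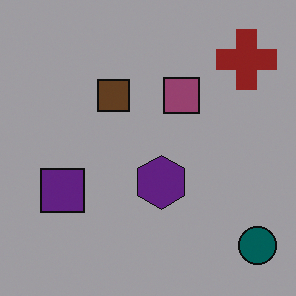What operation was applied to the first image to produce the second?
Noticeably darkened.

Every pixel — background and shapes alike — is uniformly darkened.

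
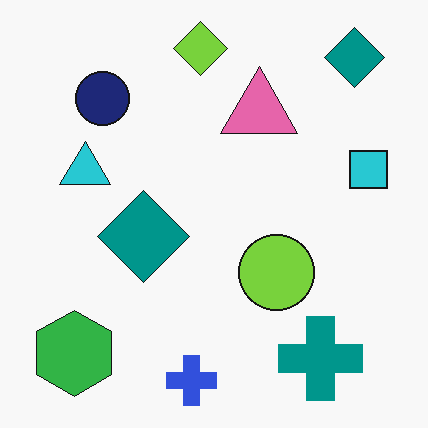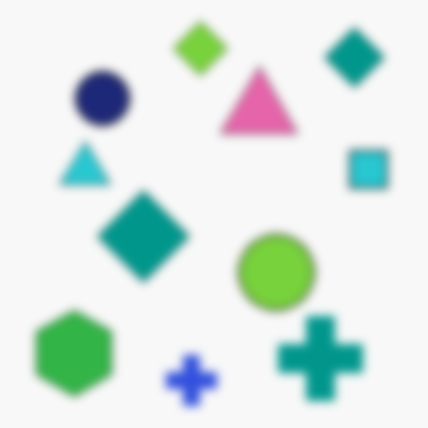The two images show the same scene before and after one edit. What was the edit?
The second image is the first noticeably gaussian-blurred.

Shape edges and outlines are uniformly softened across the whole image.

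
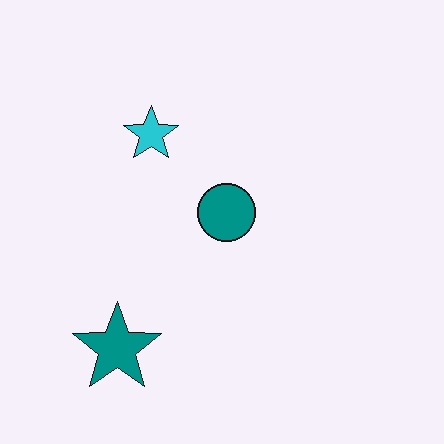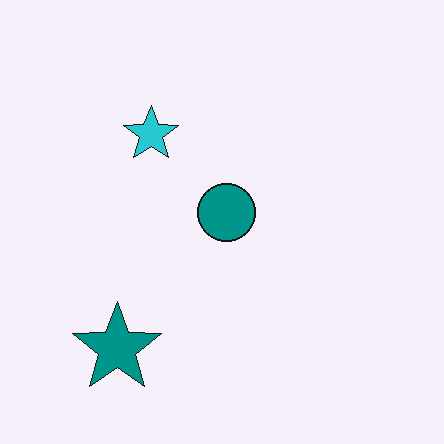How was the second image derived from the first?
It was JPEG-compressed with visible artifacts.

Blocky 8×8 compression artifacts appear around shape edges and the flat background shows ringing — characteristic JPEG degradation.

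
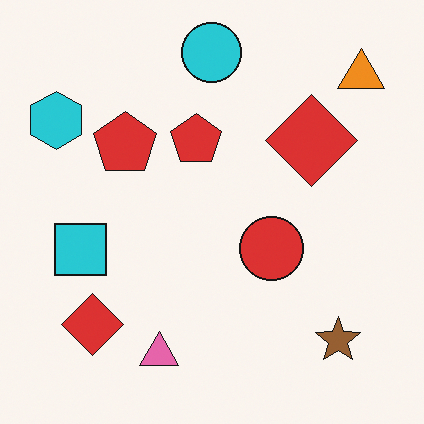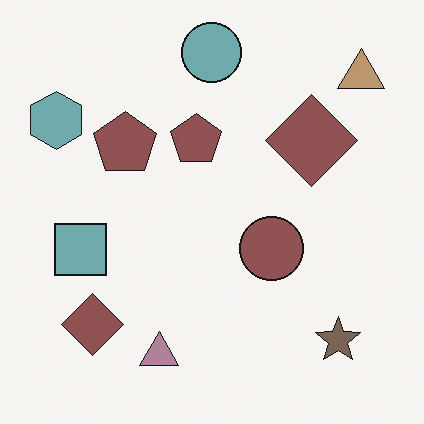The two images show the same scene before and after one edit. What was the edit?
The second image is the first made much more muted (saturation change).

All colors are more muted and greyish — a global saturation change.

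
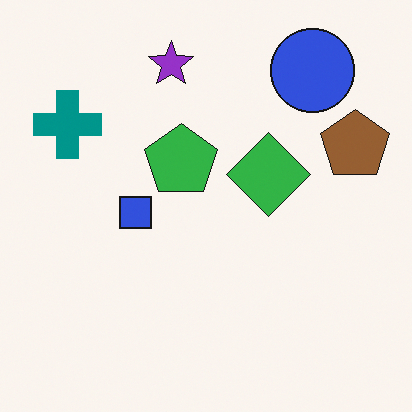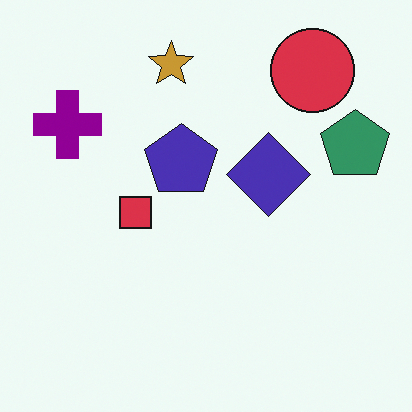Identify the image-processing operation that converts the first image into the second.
The second image is the first hue-shifted through roughly a third of the color wheel.

Every shape's color has rotated by the same amount around the hue wheel — a uniform hue shift.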